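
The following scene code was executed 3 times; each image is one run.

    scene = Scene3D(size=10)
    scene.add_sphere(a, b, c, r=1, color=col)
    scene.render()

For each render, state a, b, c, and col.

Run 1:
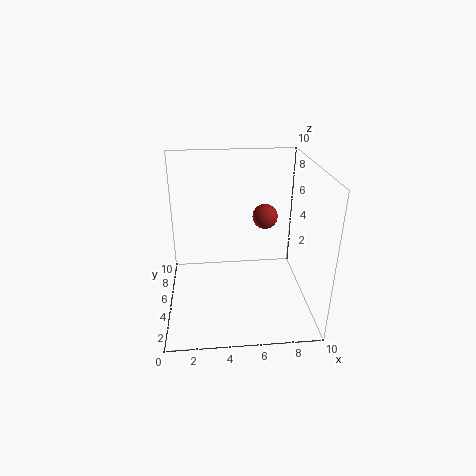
a = 7.5; b = 8.5; c = 5; col = 'brown'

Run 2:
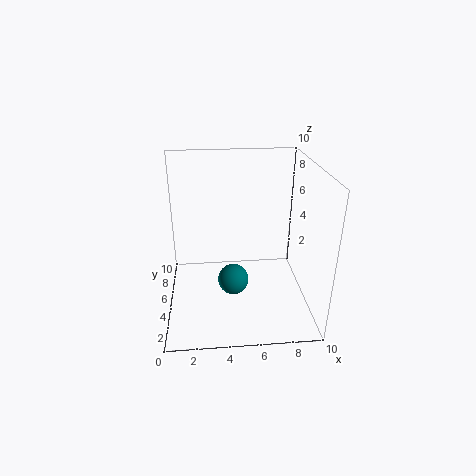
a = 4.5; b = 3; c = 3; col = 'teal'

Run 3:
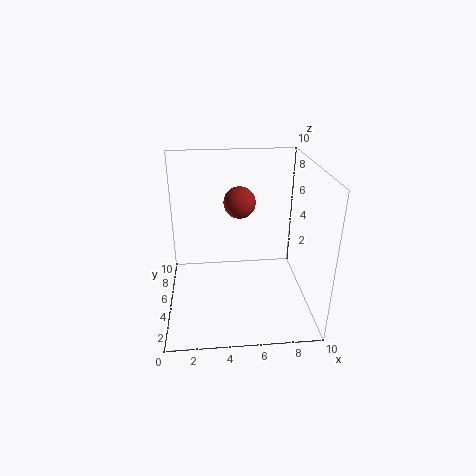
a = 5; b = 4; c = 8; col = 'brown'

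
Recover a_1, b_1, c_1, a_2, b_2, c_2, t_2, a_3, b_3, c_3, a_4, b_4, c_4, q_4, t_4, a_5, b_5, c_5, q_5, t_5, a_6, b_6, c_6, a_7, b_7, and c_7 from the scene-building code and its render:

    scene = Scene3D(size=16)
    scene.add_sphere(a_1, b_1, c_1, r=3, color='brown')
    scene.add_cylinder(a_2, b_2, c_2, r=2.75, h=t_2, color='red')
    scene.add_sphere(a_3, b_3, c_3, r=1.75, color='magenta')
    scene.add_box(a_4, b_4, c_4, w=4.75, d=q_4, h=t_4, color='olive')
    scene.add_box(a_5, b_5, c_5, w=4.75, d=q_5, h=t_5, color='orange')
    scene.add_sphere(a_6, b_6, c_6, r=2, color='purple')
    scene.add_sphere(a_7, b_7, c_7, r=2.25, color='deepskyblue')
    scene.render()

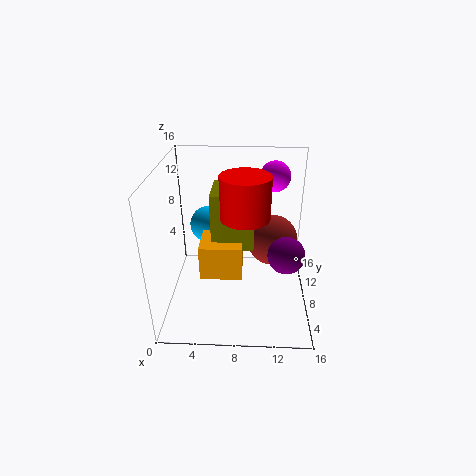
a_1 = 12
b_1 = 10.75
c_1 = 6.25
a_2 = 8.75
b_2 = 8.5
c_2 = 10.25
t_2 = 4.75
a_3 = 12
b_3 = 12
c_3 = 13.75
a_4 = 5
b_4 = 7.75
c_4 = 6.5
q_4 = 4.75
t_4 = 6.5
a_5 = 3.75
b_5 = 6.25
c_5 = 3.5
q_5 = 4.25
t_5 = 4
a_6 = 13.25
b_6 = 6.25
c_6 = 7
a_7 = 4
b_7 = 13
c_7 = 7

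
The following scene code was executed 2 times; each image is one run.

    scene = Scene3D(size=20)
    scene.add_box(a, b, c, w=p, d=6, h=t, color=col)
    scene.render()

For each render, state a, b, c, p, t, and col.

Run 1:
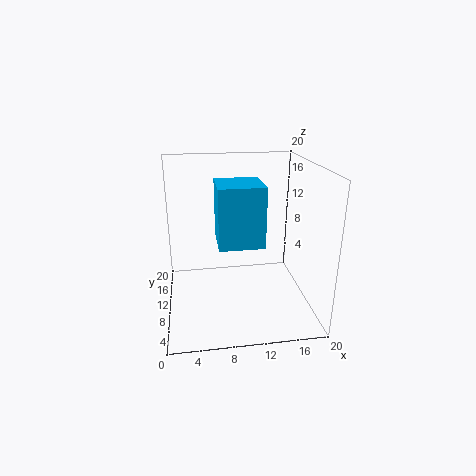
a = 7; b = 6; c = 10; p = 6; t = 8; col = 'deepskyblue'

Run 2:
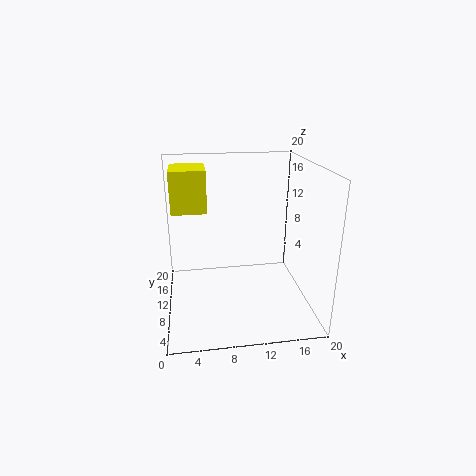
a = 1; b = 12; c = 13; p = 5; t = 6; col = 'yellow'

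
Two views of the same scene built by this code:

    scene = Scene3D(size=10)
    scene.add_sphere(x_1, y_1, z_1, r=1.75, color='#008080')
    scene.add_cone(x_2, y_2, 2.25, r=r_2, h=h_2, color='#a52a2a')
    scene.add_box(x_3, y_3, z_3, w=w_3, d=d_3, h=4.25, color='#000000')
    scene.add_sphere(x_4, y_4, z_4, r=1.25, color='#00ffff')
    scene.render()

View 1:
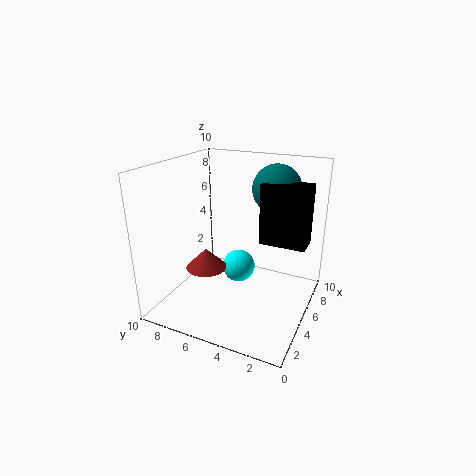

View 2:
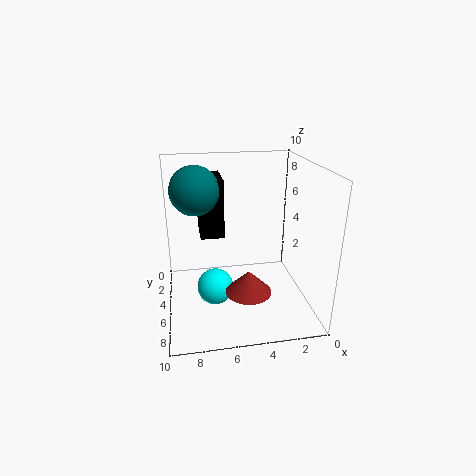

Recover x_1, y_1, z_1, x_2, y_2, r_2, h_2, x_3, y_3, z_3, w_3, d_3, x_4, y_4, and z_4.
x_1 = 7.75
y_1 = 3.25
z_1 = 8
x_2 = 4.75
y_2 = 7.5
r_2 = 1.5
h_2 = 1.5
x_3 = 5.75
y_3 = 0.5
z_3 = 4.5
w_3 = 1.75
d_3 = 3.25
x_4 = 6.75
y_4 = 5.75
z_4 = 1.75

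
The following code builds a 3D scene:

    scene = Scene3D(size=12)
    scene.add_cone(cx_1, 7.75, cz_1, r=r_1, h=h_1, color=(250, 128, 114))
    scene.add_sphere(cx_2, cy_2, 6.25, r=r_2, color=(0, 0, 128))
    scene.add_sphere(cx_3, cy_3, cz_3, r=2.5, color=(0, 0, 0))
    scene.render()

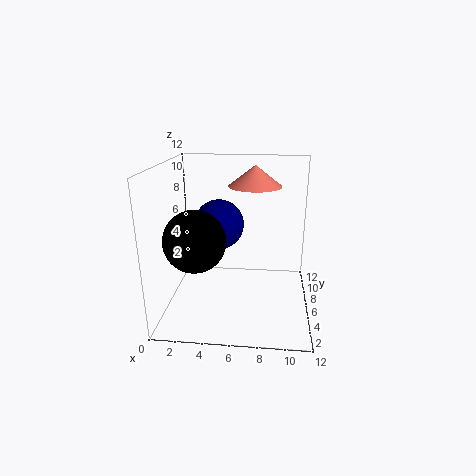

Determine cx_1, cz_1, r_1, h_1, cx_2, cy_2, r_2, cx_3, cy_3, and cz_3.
cx_1 = 7.25
cz_1 = 10
r_1 = 2.25
h_1 = 1.75
cx_2 = 4
cy_2 = 8.5
r_2 = 2.25
cx_3 = 2.75
cy_3 = 4.25
cz_3 = 6.25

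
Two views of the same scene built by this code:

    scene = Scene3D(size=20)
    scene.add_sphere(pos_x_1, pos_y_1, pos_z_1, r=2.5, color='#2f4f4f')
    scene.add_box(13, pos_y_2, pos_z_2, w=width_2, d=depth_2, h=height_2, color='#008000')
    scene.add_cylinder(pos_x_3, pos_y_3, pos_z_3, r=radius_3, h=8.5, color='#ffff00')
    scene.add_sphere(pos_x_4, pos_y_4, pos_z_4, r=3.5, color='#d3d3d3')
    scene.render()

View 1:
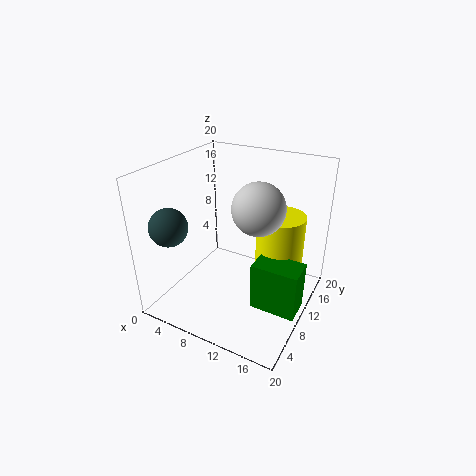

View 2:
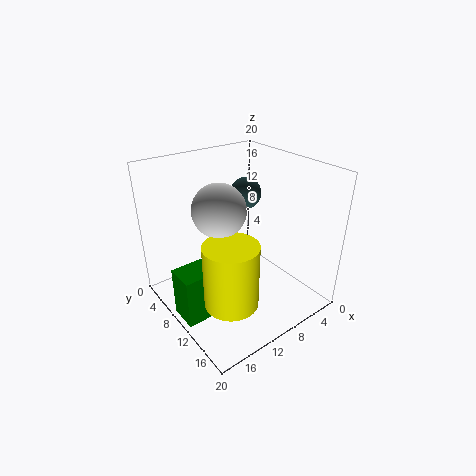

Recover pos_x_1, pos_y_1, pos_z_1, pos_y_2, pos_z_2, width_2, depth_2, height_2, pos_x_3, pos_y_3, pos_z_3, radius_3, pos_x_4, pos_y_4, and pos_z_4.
pos_x_1 = 3.5
pos_y_1 = 3.5
pos_z_1 = 13
pos_y_2 = 8
pos_z_2 = 0.5
width_2 = 6.5
depth_2 = 4
height_2 = 7
pos_x_3 = 14.5
pos_y_3 = 14.5
pos_z_3 = 4
radius_3 = 3.5
pos_x_4 = 13
pos_y_4 = 10
pos_z_4 = 15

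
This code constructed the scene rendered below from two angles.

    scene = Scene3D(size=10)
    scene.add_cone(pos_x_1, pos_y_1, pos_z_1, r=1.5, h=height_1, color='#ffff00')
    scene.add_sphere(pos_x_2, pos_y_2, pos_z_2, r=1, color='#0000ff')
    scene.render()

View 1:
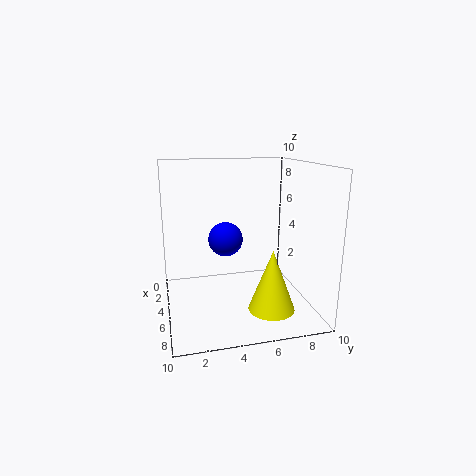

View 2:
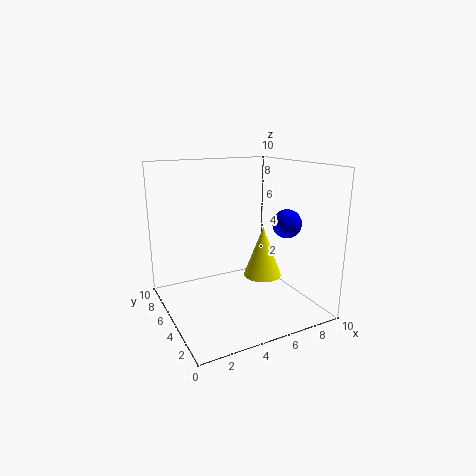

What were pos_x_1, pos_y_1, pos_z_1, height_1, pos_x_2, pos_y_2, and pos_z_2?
pos_x_1 = 8
pos_y_1 = 6.5
pos_z_1 = 1
height_1 = 4
pos_x_2 = 8
pos_y_2 = 3.5
pos_z_2 = 6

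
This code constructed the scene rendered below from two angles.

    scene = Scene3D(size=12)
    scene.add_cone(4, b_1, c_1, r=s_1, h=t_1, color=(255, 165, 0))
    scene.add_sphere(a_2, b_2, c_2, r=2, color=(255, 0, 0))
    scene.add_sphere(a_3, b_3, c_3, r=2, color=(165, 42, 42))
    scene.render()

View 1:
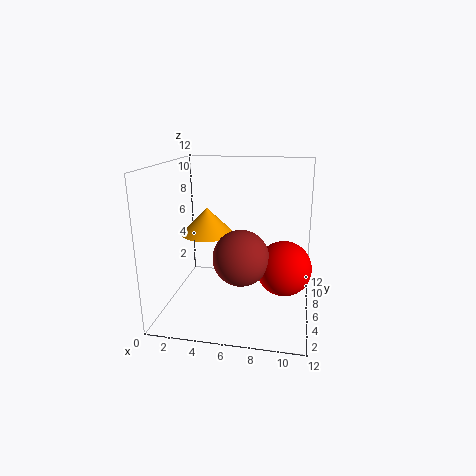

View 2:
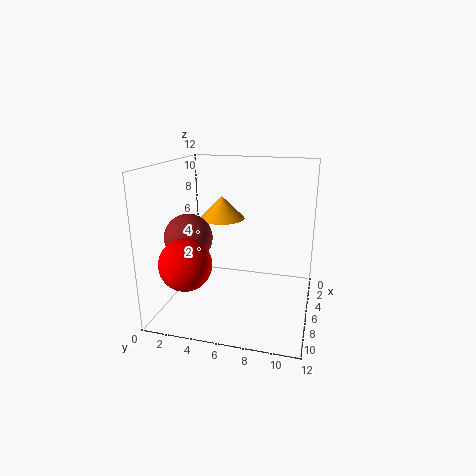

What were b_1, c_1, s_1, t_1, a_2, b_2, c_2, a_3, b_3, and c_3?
b_1 = 4, c_1 = 7, s_1 = 2, t_1 = 2, a_2 = 10, b_2 = 3, c_2 = 5, a_3 = 7, b_3 = 2, c_3 = 6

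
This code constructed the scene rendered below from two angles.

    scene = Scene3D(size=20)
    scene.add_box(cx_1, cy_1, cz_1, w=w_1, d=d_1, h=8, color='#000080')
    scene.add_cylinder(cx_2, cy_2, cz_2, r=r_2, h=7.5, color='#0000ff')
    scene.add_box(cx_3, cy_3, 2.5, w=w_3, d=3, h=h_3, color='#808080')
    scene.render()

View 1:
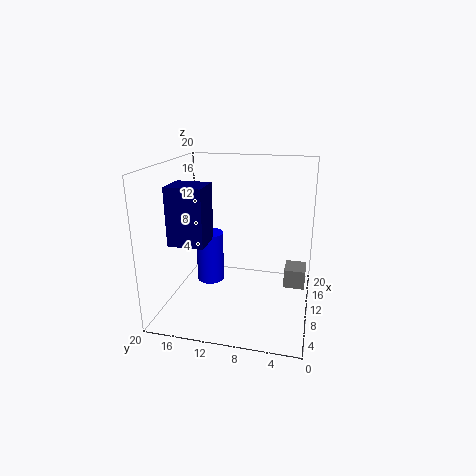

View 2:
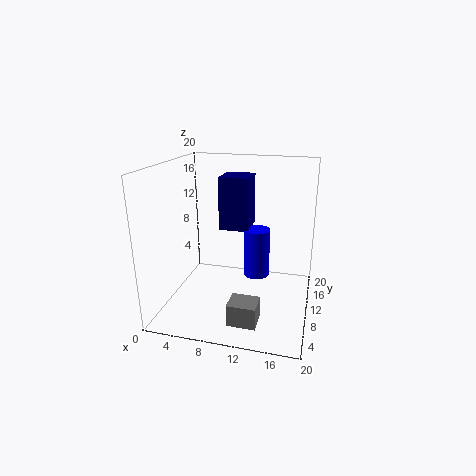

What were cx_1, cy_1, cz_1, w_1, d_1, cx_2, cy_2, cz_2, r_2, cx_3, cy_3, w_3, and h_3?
cx_1 = 6
cy_1 = 13.75
cz_1 = 9.5
w_1 = 4.5
d_1 = 5
cx_2 = 11.75
cy_2 = 14.75
cz_2 = 2.25
r_2 = 2
cx_3 = 11
cy_3 = 0.5
w_3 = 3.5
h_3 = 2.75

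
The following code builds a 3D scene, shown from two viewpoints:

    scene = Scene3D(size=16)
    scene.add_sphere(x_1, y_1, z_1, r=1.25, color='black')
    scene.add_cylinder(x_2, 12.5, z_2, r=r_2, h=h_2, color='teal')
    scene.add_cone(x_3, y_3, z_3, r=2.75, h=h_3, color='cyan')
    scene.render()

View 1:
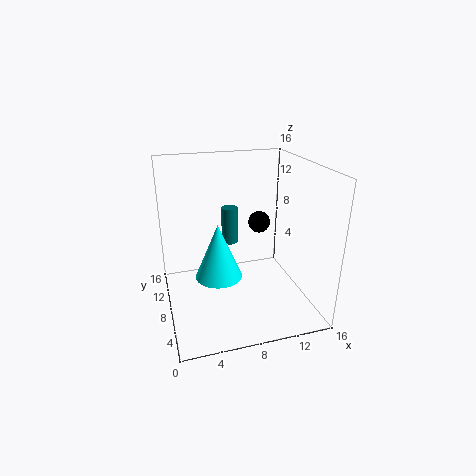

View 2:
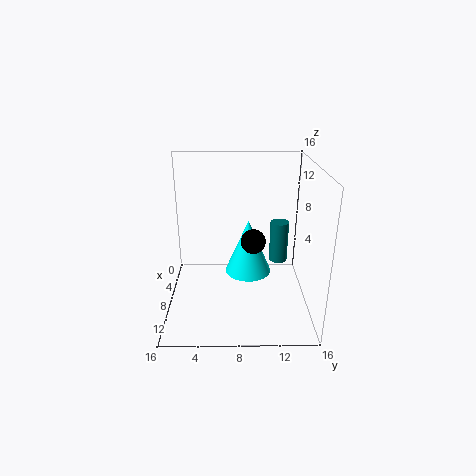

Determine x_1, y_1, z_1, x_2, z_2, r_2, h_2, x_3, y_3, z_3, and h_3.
x_1 = 11, y_1 = 9.5, z_1 = 9, x_2 = 8.25, z_2 = 5.5, r_2 = 1, h_2 = 4.5, x_3 = 6, y_3 = 9.25, z_3 = 2.75, h_3 = 6.5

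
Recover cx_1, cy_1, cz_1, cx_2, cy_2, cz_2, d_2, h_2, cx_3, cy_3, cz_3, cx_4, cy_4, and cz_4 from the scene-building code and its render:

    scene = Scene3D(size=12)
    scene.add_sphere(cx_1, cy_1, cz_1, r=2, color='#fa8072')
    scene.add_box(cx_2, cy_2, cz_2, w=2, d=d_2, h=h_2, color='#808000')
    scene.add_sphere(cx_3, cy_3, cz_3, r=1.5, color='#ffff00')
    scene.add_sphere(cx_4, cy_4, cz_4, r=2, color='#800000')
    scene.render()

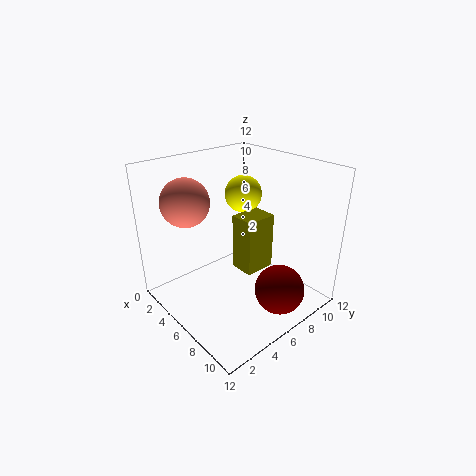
cx_1 = 3; cy_1 = 3; cz_1 = 9; cx_2 = 6.5; cy_2 = 5; cz_2 = 4; d_2 = 2.5; h_2 = 4.5; cx_3 = 5.5; cy_3 = 7; cz_3 = 9.5; cx_4 = 10; cy_4 = 7; cz_4 = 2.5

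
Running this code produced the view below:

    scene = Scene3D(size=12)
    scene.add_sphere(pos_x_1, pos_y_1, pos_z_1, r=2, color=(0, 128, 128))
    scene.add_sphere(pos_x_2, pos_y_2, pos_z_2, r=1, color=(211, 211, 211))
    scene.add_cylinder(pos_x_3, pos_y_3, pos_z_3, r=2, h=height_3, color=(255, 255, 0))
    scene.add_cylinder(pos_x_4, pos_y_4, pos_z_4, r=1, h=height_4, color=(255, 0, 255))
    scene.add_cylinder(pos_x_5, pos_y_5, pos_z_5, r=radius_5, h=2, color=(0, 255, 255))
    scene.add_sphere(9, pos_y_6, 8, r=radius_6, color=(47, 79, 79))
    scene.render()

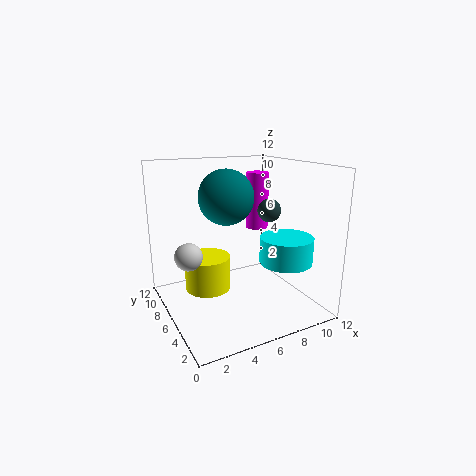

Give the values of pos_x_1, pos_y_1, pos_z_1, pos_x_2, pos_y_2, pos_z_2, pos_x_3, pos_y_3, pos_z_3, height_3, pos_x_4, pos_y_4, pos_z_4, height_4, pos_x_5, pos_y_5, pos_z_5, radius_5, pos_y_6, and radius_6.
pos_x_1 = 4
pos_y_1 = 4
pos_z_1 = 10
pos_x_2 = 1
pos_y_2 = 4
pos_z_2 = 6
pos_x_3 = 4
pos_y_3 = 8
pos_z_3 = 1
height_3 = 3
pos_x_4 = 9
pos_y_4 = 8
pos_z_4 = 6
height_4 = 5
pos_x_5 = 8
pos_y_5 = 2
pos_z_5 = 5
radius_5 = 2
pos_y_6 = 6
radius_6 = 1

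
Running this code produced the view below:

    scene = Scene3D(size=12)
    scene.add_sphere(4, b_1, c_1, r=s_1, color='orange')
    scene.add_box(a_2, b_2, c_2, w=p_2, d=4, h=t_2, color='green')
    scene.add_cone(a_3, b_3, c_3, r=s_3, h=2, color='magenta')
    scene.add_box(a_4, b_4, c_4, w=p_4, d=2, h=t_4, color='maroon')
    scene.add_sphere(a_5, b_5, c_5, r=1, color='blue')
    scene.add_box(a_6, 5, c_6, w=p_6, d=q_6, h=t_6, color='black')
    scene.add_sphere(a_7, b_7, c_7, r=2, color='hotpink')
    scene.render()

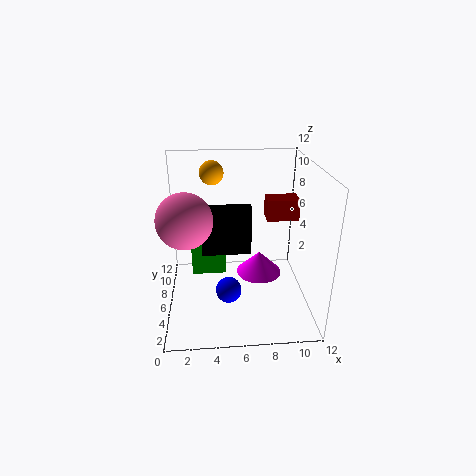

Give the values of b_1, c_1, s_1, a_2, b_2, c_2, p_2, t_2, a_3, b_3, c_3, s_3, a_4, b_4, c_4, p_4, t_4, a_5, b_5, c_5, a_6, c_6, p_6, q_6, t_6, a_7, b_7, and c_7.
b_1 = 8; c_1 = 11; s_1 = 1; a_2 = 2; b_2 = 7; c_2 = 2; p_2 = 3; t_2 = 3; a_3 = 8; b_3 = 7; c_3 = 2; s_3 = 2; a_4 = 9; b_4 = 9; c_4 = 6; p_4 = 3; t_4 = 2; a_5 = 5; b_5 = 3; c_5 = 3; a_6 = 3; c_6 = 5; p_6 = 4; q_6 = 1; t_6 = 4; a_7 = 2; b_7 = 3; c_7 = 9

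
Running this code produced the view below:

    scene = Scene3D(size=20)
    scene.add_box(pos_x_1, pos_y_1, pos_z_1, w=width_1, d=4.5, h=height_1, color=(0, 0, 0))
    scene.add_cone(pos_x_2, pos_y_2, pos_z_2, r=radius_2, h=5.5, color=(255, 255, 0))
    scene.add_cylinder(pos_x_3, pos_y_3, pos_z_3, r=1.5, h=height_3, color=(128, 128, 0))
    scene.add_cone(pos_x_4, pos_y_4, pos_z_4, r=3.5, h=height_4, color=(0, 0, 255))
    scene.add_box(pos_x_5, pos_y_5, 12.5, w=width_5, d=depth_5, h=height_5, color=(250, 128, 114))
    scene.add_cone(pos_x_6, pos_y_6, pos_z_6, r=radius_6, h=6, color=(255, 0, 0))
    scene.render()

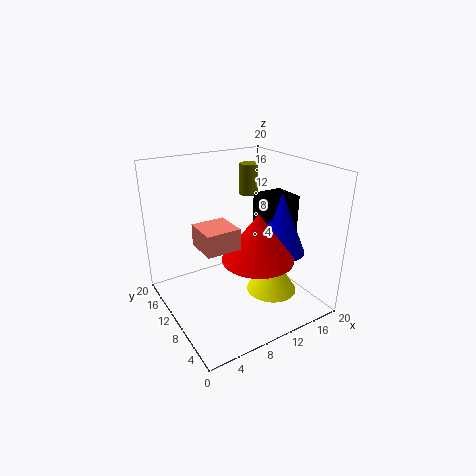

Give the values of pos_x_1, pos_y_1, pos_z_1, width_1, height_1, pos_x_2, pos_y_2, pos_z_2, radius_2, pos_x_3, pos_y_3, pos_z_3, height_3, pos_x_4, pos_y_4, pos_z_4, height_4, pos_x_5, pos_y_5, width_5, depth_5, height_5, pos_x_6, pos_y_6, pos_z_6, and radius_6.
pos_x_1 = 13.5
pos_y_1 = 7
pos_z_1 = 9.5
width_1 = 4.5
height_1 = 6
pos_x_2 = 13.5
pos_y_2 = 6.5
pos_z_2 = 2.5
radius_2 = 3.5
pos_x_3 = 17
pos_y_3 = 18
pos_z_3 = 13
height_3 = 5
pos_x_4 = 15
pos_y_4 = 7
pos_z_4 = 8
height_4 = 8.5
pos_x_5 = 2
pos_y_5 = 3
width_5 = 4
depth_5 = 4
height_5 = 2.5
pos_x_6 = 9.5
pos_y_6 = 4.5
pos_z_6 = 9.5
radius_6 = 4.5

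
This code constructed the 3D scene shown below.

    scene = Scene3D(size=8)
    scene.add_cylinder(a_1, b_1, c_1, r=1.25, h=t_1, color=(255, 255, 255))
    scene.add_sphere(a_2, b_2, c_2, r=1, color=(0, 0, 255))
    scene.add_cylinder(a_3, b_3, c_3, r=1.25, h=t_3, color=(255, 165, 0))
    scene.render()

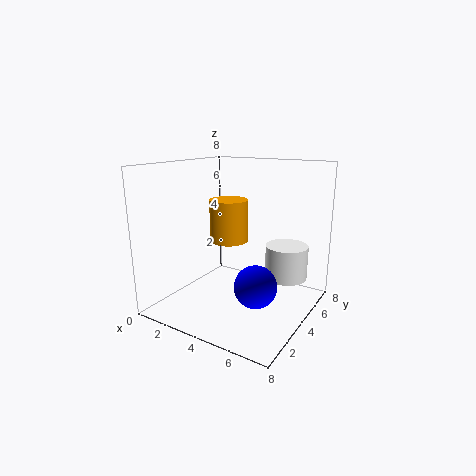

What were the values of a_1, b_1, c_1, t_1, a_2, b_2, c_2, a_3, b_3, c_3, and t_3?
a_1 = 6
b_1 = 6.25
c_1 = 1.25
t_1 = 2
a_2 = 6.5
b_2 = 1.5
c_2 = 2.75
a_3 = 1.75
b_3 = 6.5
c_3 = 2.75
t_3 = 2.75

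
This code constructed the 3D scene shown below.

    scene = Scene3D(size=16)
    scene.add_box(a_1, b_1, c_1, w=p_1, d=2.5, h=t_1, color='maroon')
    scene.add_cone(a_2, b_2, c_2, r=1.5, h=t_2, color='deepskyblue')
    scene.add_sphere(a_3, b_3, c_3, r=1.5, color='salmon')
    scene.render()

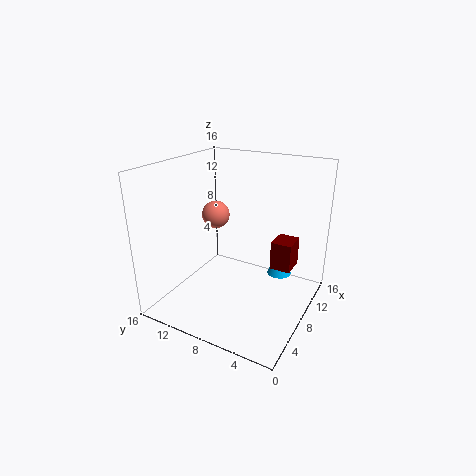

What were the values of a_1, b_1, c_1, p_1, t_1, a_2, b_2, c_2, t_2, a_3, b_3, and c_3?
a_1 = 11.5
b_1 = 3
c_1 = 3
p_1 = 3
t_1 = 3.5
a_2 = 13.5
b_2 = 5
c_2 = 1.5
t_2 = 3.5
a_3 = 7.5
b_3 = 10.5
c_3 = 10.5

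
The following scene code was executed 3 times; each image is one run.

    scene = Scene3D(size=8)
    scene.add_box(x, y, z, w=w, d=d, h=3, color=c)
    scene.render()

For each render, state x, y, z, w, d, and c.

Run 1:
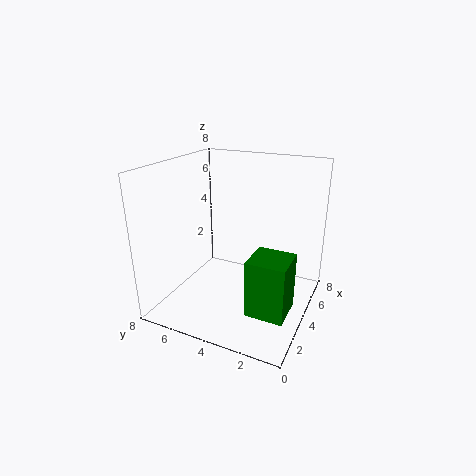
x = 1.5; y = 0.5; z = 1; w = 2; d = 2; c = 'green'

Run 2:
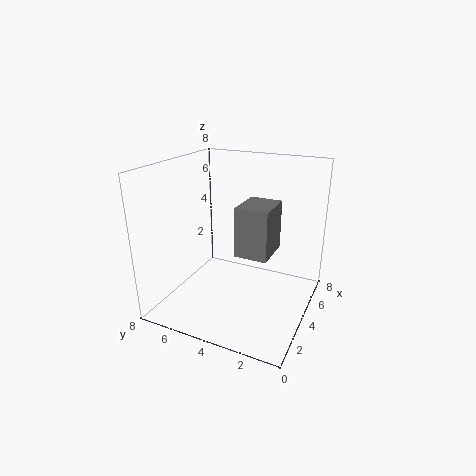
x = 4.5; y = 2.5; z = 2.5; w = 2.5; d = 2; c = 'gray'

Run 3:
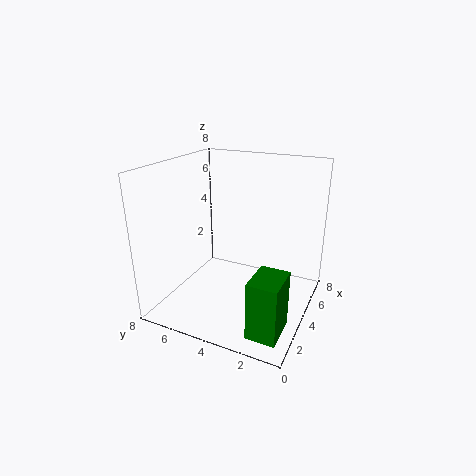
x = 0.5; y = 0.5; z = 0.5; w = 2; d = 1.5; c = 'green'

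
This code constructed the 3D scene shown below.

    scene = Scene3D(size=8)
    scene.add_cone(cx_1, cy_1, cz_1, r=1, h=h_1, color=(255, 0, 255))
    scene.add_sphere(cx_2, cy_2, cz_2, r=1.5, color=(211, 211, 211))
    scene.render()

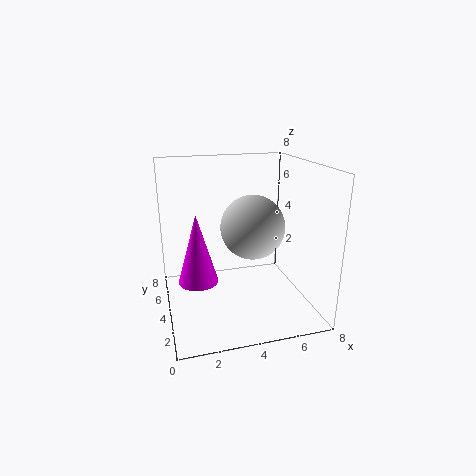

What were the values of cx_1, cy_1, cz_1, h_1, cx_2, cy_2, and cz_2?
cx_1 = 1.5
cy_1 = 2.5
cz_1 = 2.5
h_1 = 3.5
cx_2 = 4
cy_2 = 1.5
cz_2 = 5.5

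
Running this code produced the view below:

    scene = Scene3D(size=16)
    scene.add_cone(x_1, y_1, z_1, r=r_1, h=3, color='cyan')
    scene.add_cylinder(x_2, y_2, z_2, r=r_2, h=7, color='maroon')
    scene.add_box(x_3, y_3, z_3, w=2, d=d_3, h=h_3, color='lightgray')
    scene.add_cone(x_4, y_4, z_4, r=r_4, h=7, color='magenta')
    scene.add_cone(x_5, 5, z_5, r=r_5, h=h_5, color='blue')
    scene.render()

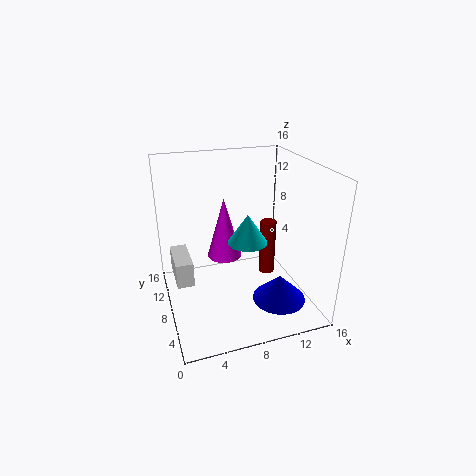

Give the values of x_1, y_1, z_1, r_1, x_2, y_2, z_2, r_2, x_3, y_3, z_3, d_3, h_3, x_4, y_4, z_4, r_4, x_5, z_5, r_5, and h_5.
x_1 = 8
y_1 = 5
z_1 = 9
r_1 = 2
x_2 = 13
y_2 = 11
z_2 = 1
r_2 = 1
x_3 = 1
y_3 = 9
z_3 = 2
d_3 = 5
h_3 = 3
x_4 = 7
y_4 = 10
z_4 = 5
r_4 = 2
x_5 = 12
z_5 = 1
r_5 = 3
h_5 = 3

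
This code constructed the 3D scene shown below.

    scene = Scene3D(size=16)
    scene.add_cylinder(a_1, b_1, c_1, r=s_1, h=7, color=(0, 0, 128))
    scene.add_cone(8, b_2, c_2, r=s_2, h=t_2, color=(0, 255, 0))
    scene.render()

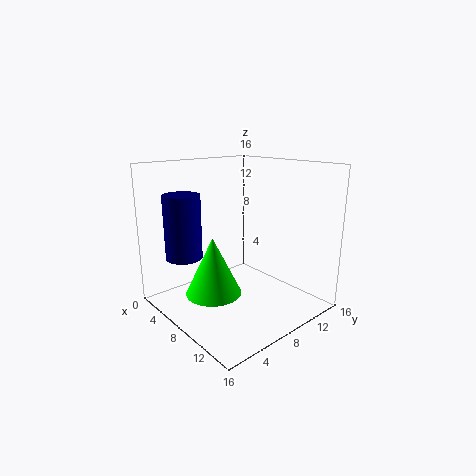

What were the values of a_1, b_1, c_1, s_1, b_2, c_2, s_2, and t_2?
a_1 = 4.75
b_1 = 3
c_1 = 6
s_1 = 2
b_2 = 4.5
c_2 = 2.5
s_2 = 3
t_2 = 6.25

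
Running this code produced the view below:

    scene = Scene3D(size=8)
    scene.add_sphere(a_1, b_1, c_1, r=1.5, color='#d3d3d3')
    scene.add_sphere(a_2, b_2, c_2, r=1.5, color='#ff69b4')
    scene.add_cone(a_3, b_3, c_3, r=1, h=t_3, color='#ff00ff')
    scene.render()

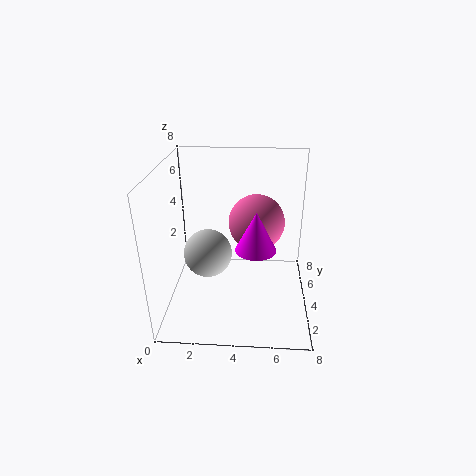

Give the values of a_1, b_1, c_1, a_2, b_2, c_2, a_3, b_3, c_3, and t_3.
a_1 = 2; b_1 = 5.5; c_1 = 2; a_2 = 5; b_2 = 4; c_2 = 5; a_3 = 5; b_3 = 2; c_3 = 4.5; t_3 = 2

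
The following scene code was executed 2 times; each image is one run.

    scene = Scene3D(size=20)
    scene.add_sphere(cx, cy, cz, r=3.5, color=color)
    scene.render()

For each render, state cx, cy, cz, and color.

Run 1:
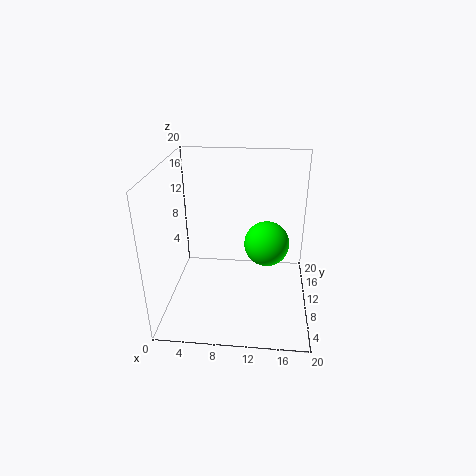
cx = 14, cy = 15, cz = 6.5, color = 'lime'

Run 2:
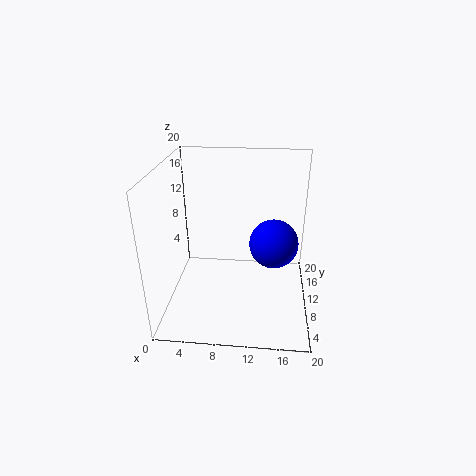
cx = 15, cy = 11.5, cz = 8.5, color = 'blue'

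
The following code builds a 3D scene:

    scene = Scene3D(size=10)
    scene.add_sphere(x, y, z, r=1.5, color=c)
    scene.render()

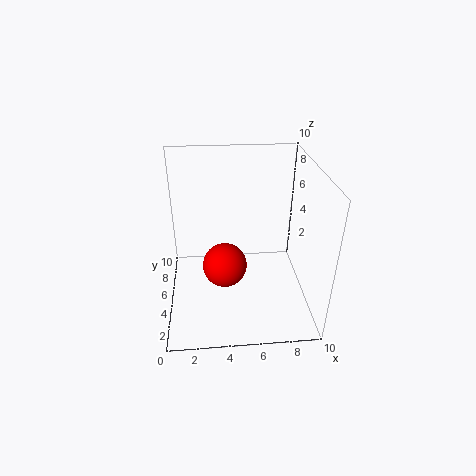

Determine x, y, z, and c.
x = 4
y = 4
z = 3.5
c = 'red'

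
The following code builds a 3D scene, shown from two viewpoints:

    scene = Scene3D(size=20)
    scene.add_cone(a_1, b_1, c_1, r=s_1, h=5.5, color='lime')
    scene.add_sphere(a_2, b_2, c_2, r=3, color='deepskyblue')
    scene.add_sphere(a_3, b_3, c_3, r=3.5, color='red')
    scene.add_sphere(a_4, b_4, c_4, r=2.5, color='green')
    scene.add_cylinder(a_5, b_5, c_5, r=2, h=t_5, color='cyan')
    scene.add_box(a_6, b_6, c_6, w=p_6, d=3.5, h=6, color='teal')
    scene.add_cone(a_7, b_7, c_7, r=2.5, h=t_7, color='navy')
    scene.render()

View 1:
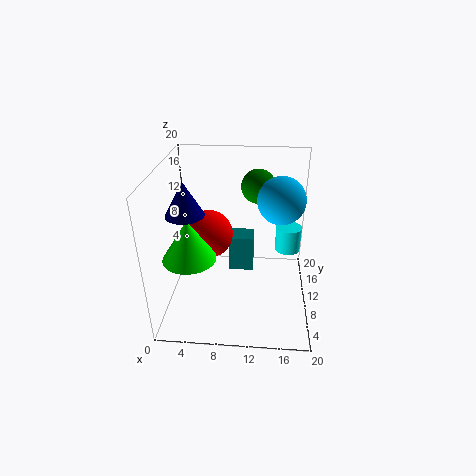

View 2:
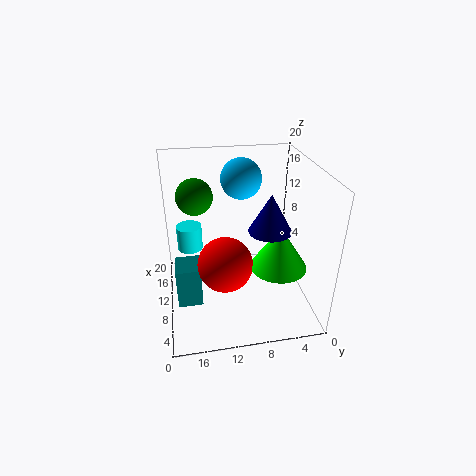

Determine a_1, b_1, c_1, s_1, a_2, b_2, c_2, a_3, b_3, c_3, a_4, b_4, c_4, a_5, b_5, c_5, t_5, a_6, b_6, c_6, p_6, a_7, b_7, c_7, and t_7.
a_1 = 4; b_1 = 6; c_1 = 9; s_1 = 3.5; a_2 = 15.5; b_2 = 8.5; c_2 = 16.5; a_3 = 5.5; b_3 = 12.5; c_3 = 9; a_4 = 12.5; b_4 = 15.5; c_4 = 15.5; a_5 = 17.5; b_5 = 16.5; c_5 = 4.5; t_5 = 4; a_6 = 8; b_6 = 15.5; c_6 = 0.5; p_6 = 4; a_7 = 3.5; b_7 = 7.5; c_7 = 14.5; t_7 = 4.5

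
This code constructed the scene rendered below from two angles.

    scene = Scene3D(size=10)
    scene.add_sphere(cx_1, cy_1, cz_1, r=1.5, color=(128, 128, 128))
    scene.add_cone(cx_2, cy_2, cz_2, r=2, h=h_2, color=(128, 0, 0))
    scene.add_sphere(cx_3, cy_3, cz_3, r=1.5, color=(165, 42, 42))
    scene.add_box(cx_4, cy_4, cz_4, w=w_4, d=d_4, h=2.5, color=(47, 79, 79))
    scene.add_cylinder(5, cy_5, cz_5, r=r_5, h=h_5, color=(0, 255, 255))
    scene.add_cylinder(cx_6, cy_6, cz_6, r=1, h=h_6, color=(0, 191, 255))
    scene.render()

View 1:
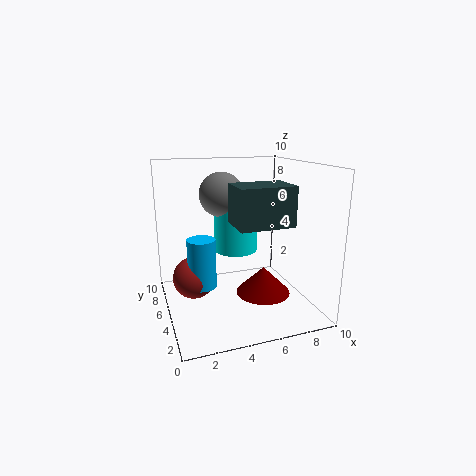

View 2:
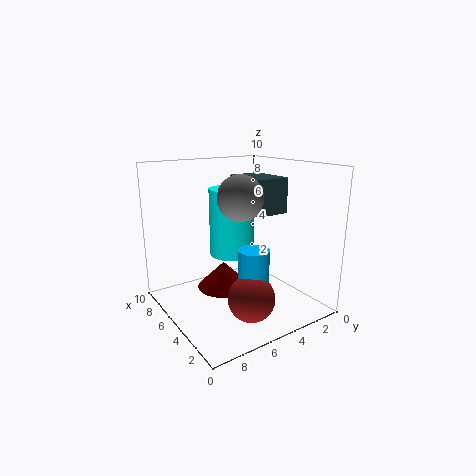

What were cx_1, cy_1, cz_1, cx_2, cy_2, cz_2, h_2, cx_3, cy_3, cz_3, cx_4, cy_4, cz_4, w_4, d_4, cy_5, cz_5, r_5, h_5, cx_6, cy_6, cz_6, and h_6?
cx_1 = 4; cy_1 = 5.5; cz_1 = 8; cx_2 = 7; cy_2 = 5; cz_2 = 0.5; h_2 = 2; cx_3 = 2; cy_3 = 6; cz_3 = 2; cx_4 = 4; cy_4 = 1.5; cz_4 = 6.5; w_4 = 3.5; d_4 = 2.5; cy_5 = 5.5; cz_5 = 4; r_5 = 1.5; h_5 = 4.5; cx_6 = 2.5; cy_6 = 5.5; cz_6 = 1.5; h_6 = 3.5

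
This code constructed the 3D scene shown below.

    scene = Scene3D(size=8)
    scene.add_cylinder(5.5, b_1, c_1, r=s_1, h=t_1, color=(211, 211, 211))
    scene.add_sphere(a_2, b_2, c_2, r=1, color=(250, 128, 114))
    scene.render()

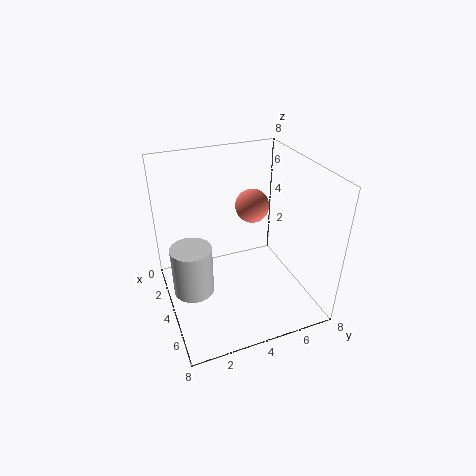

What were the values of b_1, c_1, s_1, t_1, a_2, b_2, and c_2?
b_1 = 1; c_1 = 2.5; s_1 = 1; t_1 = 2.5; a_2 = 2.5; b_2 = 5.5; c_2 = 5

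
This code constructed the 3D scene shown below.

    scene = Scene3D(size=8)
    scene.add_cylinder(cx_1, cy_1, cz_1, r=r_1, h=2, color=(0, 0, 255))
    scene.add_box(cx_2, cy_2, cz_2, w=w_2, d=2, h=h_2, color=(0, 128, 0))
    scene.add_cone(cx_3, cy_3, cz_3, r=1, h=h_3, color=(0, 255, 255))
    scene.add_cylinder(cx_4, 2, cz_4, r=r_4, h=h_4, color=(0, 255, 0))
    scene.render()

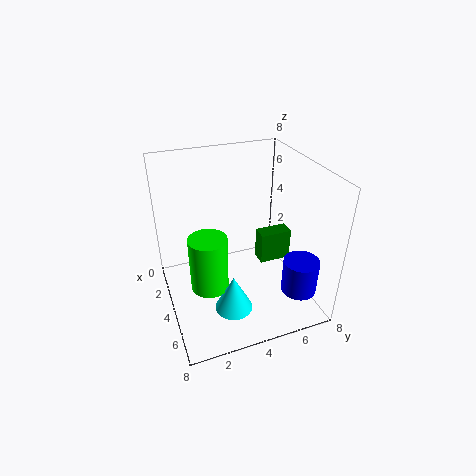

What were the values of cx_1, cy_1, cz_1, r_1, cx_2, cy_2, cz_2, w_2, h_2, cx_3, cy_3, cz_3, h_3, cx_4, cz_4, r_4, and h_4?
cx_1 = 6
cy_1 = 7
cz_1 = 1
r_1 = 1
cx_2 = 2
cy_2 = 6
cz_2 = 1
w_2 = 1
h_2 = 2
cx_3 = 6
cy_3 = 3
cz_3 = 1
h_3 = 2
cx_4 = 5
cz_4 = 2
r_4 = 1
h_4 = 3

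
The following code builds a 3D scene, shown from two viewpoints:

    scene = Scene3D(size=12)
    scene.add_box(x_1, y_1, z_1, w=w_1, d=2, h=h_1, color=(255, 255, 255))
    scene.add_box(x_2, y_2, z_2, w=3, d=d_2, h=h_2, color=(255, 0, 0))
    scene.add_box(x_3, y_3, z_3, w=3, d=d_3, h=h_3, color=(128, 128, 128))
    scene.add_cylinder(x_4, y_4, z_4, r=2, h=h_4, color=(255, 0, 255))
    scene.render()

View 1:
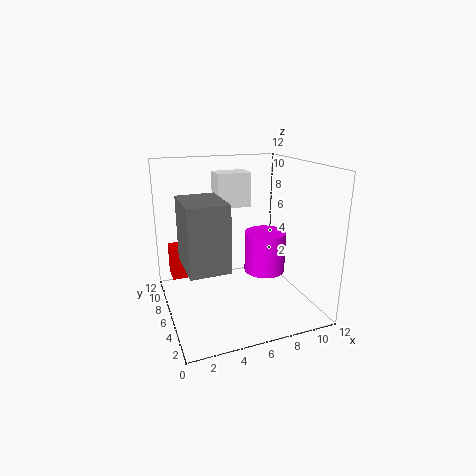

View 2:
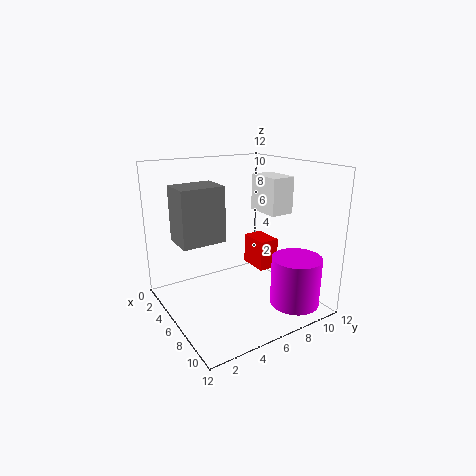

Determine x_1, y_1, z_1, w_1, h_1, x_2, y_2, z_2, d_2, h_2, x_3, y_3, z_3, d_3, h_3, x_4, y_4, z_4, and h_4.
x_1 = 5; y_1 = 8; z_1 = 8; w_1 = 3; h_1 = 3; x_2 = 1; y_2 = 10; z_2 = 1; d_2 = 2; h_2 = 3; x_3 = 1; y_3 = 2; z_3 = 5; d_3 = 4; h_3 = 5; x_4 = 10; y_4 = 9; z_4 = 1; h_4 = 4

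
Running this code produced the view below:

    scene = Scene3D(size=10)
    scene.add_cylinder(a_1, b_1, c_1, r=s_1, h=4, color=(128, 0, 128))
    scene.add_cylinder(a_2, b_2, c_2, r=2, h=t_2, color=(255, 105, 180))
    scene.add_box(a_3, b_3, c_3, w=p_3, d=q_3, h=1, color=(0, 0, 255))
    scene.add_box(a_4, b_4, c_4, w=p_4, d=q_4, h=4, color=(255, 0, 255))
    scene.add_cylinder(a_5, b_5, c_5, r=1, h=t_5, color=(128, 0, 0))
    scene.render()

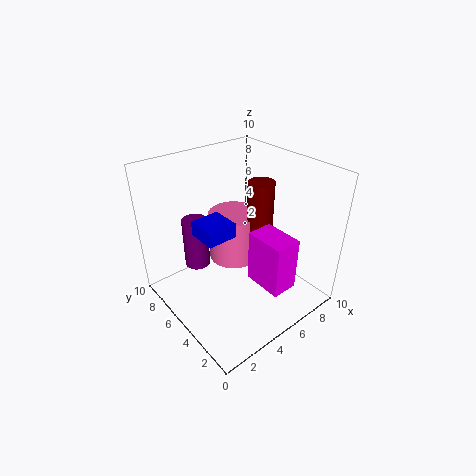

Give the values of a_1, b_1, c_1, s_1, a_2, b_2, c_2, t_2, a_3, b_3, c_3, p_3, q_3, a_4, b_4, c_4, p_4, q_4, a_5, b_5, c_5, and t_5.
a_1 = 4, b_1 = 9, c_1 = 1, s_1 = 1, a_2 = 7, b_2 = 8, c_2 = 1, t_2 = 4, a_3 = 2, b_3 = 4, c_3 = 6, p_3 = 2, q_3 = 2, a_4 = 6, b_4 = 2, c_4 = 1, p_4 = 2, q_4 = 3, a_5 = 8, b_5 = 6, c_5 = 4, t_5 = 4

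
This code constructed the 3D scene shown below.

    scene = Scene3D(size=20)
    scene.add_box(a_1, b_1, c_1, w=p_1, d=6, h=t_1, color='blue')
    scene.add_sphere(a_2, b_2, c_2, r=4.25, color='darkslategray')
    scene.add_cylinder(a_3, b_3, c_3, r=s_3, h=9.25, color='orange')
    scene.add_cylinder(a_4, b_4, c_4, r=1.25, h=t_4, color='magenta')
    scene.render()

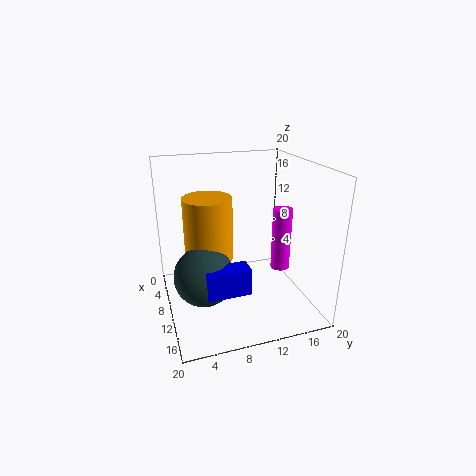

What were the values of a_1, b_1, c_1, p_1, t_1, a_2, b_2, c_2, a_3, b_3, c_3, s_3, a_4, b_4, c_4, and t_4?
a_1 = 11.75
b_1 = 4.5
c_1 = 3.5
p_1 = 2.75
t_1 = 3.75
a_2 = 10
b_2 = 5
c_2 = 4.75
a_3 = 7
b_3 = 6.5
c_3 = 6
s_3 = 3.5
a_4 = 13.75
b_4 = 14.75
c_4 = 6.75
t_4 = 8.25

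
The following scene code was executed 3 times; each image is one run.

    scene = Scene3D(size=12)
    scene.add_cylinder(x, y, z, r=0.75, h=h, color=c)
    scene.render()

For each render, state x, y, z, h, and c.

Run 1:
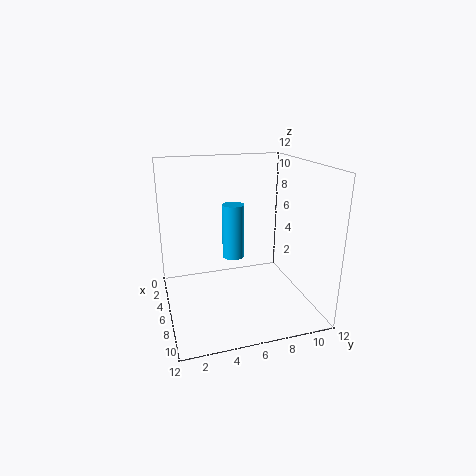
x = 9.75, y = 4.5, z = 6.25, h = 3.75, c = 'deepskyblue'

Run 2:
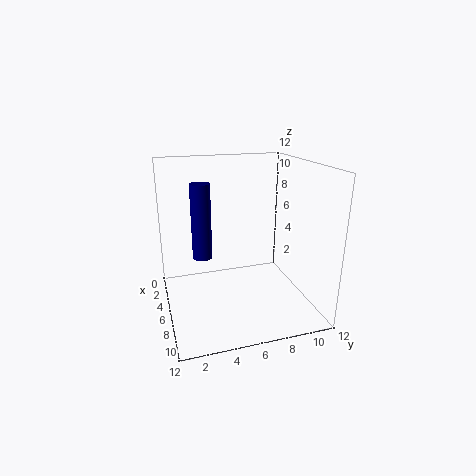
x = 7.25, y = 2.75, z = 5.25, h = 5.75, c = 'navy'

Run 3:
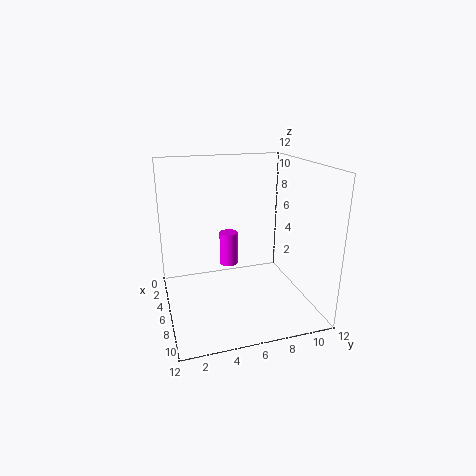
x = 5.75, y = 5.25, z = 3.75, h = 2.75, c = 'magenta'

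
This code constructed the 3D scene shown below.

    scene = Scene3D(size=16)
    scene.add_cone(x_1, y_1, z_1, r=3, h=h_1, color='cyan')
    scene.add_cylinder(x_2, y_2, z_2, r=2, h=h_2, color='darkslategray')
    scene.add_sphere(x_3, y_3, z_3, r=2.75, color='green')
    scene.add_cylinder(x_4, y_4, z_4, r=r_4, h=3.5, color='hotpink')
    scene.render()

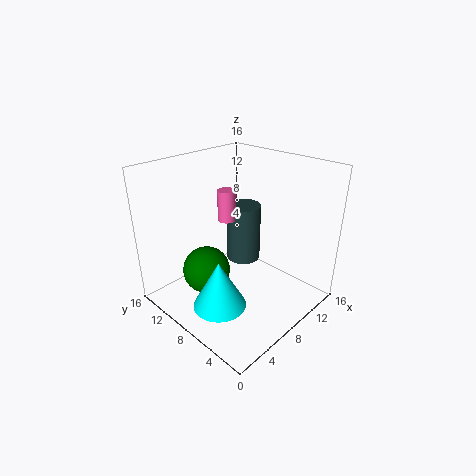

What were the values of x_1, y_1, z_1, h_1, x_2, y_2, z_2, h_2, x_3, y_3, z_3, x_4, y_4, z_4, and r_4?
x_1 = 4.75; y_1 = 7.75; z_1 = 0.75; h_1 = 5.5; x_2 = 10.5; y_2 = 9.5; z_2 = 4; h_2 = 6.75; x_3 = 5.75; y_3 = 11; z_3 = 3.5; x_4 = 8.25; y_4 = 10; z_4 = 9.5; r_4 = 1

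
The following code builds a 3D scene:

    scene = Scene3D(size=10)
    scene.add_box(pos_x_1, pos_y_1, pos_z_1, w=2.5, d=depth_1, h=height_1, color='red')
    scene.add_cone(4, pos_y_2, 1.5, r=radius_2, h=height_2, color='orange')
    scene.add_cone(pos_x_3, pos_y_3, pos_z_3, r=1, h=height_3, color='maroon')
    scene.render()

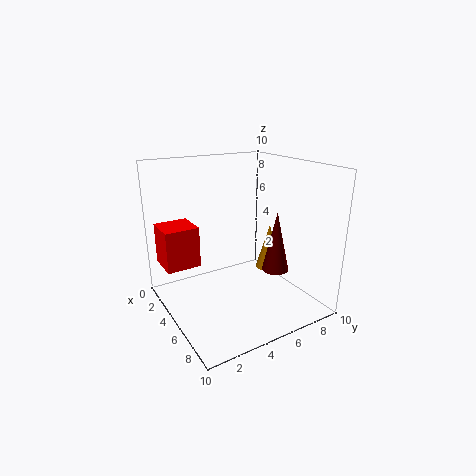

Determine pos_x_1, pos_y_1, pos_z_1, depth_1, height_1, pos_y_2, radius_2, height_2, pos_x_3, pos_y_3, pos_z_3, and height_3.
pos_x_1 = 0.5; pos_y_1 = 0.5; pos_z_1 = 2.5; depth_1 = 2.5; height_1 = 3; pos_y_2 = 8.5; radius_2 = 1; height_2 = 3.5; pos_x_3 = 5.5; pos_y_3 = 8; pos_z_3 = 2; height_3 = 4.5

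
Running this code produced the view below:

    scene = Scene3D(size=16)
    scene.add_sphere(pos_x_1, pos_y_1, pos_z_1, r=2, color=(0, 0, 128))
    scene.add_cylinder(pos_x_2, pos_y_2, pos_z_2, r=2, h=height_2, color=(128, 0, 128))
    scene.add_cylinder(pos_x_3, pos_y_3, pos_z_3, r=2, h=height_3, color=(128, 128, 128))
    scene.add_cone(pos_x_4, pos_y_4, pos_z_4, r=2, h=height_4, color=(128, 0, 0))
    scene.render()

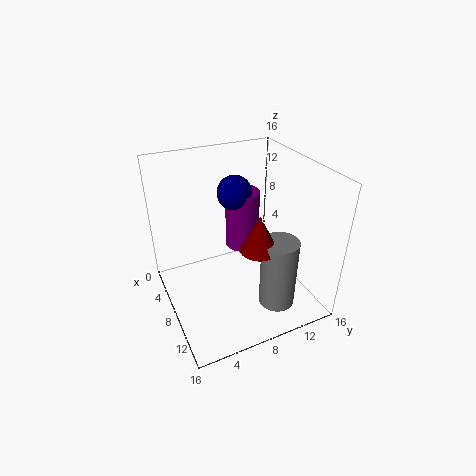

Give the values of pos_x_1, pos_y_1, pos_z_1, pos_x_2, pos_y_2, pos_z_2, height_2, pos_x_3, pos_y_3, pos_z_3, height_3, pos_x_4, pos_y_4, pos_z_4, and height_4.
pos_x_1 = 5; pos_y_1 = 9; pos_z_1 = 12; pos_x_2 = 5; pos_y_2 = 10; pos_z_2 = 5; height_2 = 7; pos_x_3 = 12; pos_y_3 = 11; pos_z_3 = 1; height_3 = 8; pos_x_4 = 11; pos_y_4 = 9; pos_z_4 = 8; height_4 = 4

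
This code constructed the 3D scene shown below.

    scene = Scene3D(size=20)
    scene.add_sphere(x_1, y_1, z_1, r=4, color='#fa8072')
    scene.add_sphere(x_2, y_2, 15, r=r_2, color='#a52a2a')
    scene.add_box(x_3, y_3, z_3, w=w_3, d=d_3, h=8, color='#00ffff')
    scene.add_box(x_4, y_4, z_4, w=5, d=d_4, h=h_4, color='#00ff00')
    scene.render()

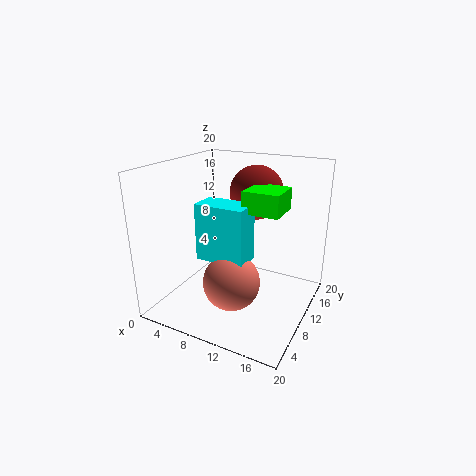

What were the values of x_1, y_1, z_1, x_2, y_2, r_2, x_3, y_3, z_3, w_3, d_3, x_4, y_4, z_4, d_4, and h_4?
x_1 = 10
y_1 = 8
z_1 = 4
x_2 = 10
y_2 = 16
r_2 = 4
x_3 = 5
y_3 = 7
z_3 = 7
w_3 = 7
d_3 = 4
x_4 = 11
y_4 = 9
z_4 = 14
d_4 = 5
h_4 = 3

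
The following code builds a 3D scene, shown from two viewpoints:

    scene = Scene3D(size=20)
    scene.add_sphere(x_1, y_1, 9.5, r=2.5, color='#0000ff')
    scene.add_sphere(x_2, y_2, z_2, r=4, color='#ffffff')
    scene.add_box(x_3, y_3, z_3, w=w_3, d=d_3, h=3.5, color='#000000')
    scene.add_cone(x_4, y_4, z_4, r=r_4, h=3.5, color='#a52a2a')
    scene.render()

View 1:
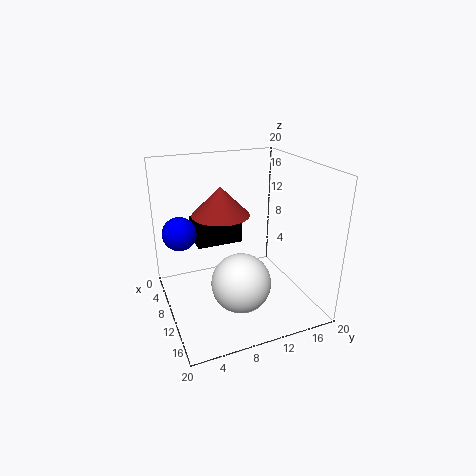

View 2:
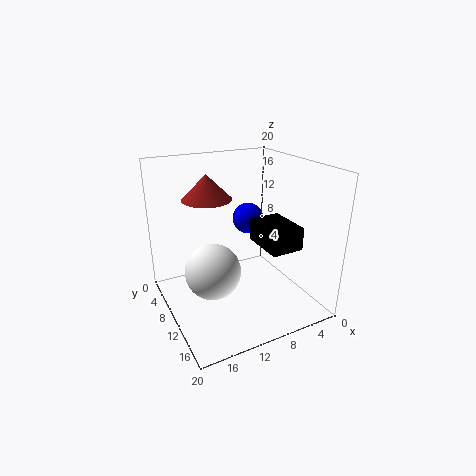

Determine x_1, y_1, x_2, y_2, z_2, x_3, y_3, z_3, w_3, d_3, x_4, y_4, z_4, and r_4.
x_1 = 4.5, y_1 = 3, x_2 = 13.5, y_2 = 9, z_2 = 5, x_3 = 0.5, y_3 = 5.5, z_3 = 7, w_3 = 5, d_3 = 7, x_4 = 13, y_4 = 6.5, z_4 = 15, r_4 = 3.5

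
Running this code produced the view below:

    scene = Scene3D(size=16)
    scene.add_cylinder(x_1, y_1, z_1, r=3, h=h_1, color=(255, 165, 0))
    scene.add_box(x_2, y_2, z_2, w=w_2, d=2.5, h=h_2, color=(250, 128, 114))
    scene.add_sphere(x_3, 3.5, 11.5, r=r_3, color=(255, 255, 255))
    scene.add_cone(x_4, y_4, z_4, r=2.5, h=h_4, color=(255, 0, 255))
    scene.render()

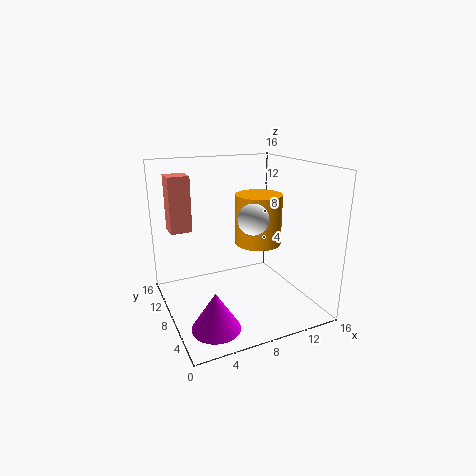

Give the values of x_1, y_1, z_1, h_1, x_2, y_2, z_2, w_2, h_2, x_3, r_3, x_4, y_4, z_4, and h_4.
x_1 = 13
y_1 = 12.5
z_1 = 5
h_1 = 6.5
x_2 = 1.5
y_2 = 12
z_2 = 8
w_2 = 2.5
h_2 = 6.5
x_3 = 7.5
r_3 = 1.5
x_4 = 3.5
y_4 = 3.5
z_4 = 0.5
h_4 = 4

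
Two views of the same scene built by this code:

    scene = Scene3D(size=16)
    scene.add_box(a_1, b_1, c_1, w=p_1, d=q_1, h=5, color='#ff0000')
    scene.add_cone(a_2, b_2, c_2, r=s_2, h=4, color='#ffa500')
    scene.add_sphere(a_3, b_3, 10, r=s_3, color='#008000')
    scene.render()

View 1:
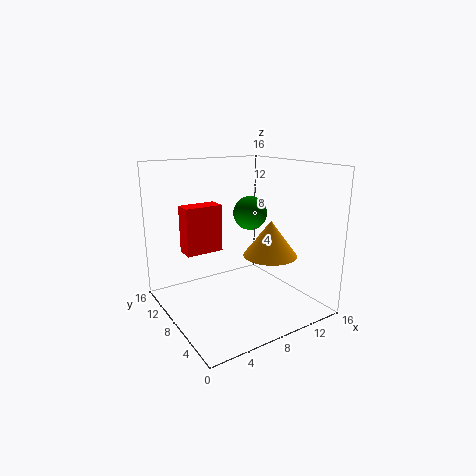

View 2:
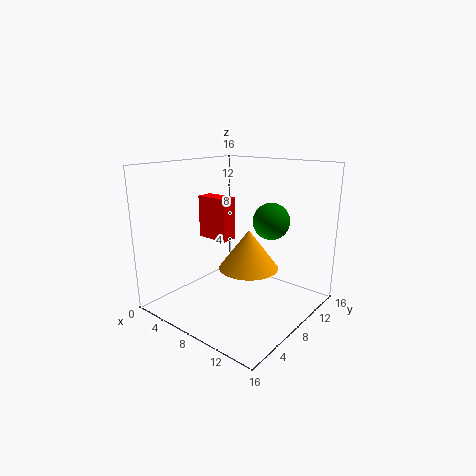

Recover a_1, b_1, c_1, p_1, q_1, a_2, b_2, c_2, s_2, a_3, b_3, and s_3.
a_1 = 2; b_1 = 8; c_1 = 7; p_1 = 4; q_1 = 2; a_2 = 11; b_2 = 6; c_2 = 6; s_2 = 3; a_3 = 11; b_3 = 10; s_3 = 2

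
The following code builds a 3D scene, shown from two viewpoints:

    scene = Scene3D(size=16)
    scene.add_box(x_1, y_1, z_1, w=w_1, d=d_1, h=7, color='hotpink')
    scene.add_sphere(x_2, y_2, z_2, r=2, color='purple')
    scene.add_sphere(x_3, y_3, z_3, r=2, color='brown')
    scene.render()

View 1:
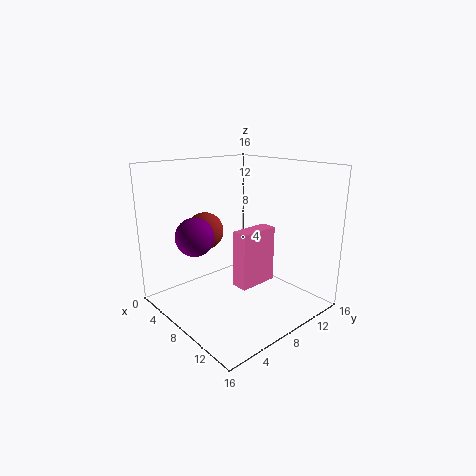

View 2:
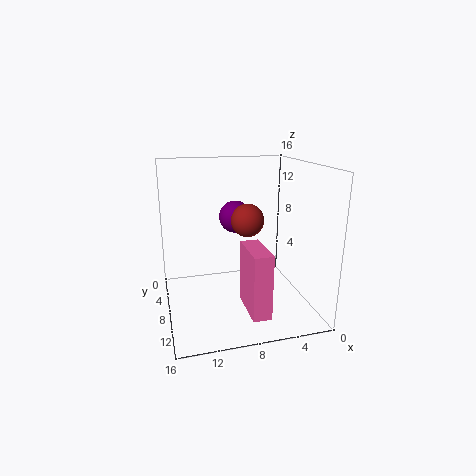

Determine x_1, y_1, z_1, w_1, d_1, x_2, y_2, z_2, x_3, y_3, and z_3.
x_1 = 6, y_1 = 9, z_1 = 1, w_1 = 2, d_1 = 5, x_2 = 7, y_2 = 3, z_2 = 9, x_3 = 6, y_3 = 5, z_3 = 9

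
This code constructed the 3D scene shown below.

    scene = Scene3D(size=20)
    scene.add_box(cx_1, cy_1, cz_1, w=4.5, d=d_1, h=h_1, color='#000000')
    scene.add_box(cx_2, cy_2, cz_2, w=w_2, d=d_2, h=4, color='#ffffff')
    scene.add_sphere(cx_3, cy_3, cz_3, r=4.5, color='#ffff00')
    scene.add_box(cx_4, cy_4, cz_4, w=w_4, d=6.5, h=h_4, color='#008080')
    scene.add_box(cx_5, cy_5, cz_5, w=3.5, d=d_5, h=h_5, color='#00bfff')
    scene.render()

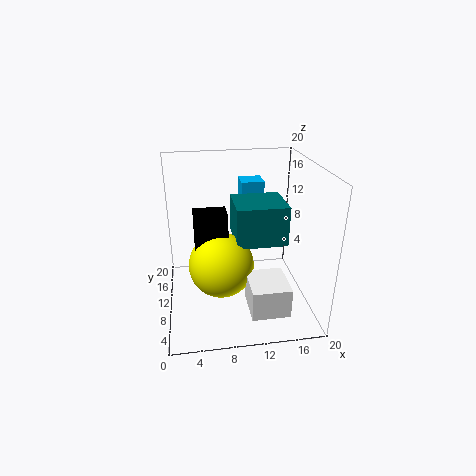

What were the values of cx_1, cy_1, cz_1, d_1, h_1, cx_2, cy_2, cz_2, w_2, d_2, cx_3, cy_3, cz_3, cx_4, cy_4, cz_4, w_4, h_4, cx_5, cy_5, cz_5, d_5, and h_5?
cx_1 = 4, cy_1 = 8.5, cz_1 = 7.5, d_1 = 3.5, h_1 = 6.5, cx_2 = 10.5, cy_2 = 1.5, cz_2 = 2.5, w_2 = 5, d_2 = 5.5, cx_3 = 7.5, cy_3 = 9, cz_3 = 6.5, cx_4 = 9.5, cy_4 = 7.5, cz_4 = 9.5, w_4 = 7, h_4 = 5.5, cx_5 = 11.5, cy_5 = 16, cz_5 = 10, d_5 = 3.5, h_5 = 6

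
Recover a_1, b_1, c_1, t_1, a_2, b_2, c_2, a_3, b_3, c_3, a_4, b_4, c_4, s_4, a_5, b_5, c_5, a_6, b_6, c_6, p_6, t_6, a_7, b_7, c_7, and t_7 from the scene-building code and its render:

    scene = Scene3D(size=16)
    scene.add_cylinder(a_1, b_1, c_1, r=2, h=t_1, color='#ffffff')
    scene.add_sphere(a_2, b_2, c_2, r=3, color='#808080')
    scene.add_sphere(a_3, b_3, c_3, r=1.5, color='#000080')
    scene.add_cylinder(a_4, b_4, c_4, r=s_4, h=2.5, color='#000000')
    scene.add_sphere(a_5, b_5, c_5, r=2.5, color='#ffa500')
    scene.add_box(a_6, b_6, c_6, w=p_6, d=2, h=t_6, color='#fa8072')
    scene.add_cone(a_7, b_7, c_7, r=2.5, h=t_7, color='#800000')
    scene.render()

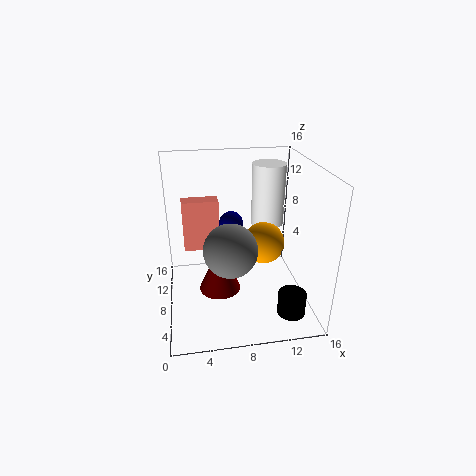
a_1 = 12.5, b_1 = 12.5, c_1 = 7.5, t_1 = 7.5, a_2 = 7, b_2 = 7, c_2 = 7, a_3 = 8, b_3 = 13, c_3 = 7.5, a_4 = 13, b_4 = 3, c_4 = 1, s_4 = 1.5, a_5 = 11.5, b_5 = 10, c_5 = 6, a_6 = 2, b_6 = 13, c_6 = 4, p_6 = 4.5, t_6 = 6.5, a_7 = 6, b_7 = 9.5, c_7 = 0.5, t_7 = 5.5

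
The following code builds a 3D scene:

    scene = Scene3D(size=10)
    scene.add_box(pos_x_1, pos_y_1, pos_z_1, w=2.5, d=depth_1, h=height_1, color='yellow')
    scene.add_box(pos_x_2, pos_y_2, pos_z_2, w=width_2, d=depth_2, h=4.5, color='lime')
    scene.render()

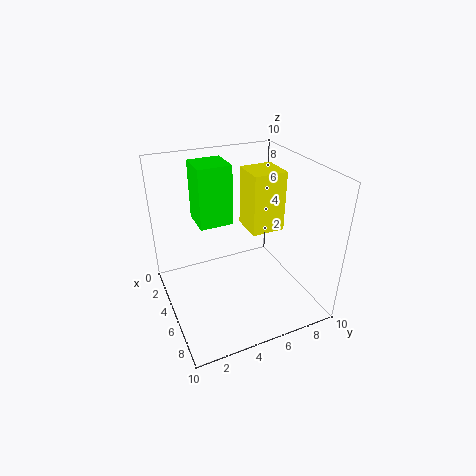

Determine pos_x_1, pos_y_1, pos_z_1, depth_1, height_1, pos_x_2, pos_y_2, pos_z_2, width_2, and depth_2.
pos_x_1 = 2; pos_y_1 = 6.5; pos_z_1 = 4.5; depth_1 = 2.5; height_1 = 4.5; pos_x_2 = 0.5; pos_y_2 = 3; pos_z_2 = 5; width_2 = 2.5; depth_2 = 2.5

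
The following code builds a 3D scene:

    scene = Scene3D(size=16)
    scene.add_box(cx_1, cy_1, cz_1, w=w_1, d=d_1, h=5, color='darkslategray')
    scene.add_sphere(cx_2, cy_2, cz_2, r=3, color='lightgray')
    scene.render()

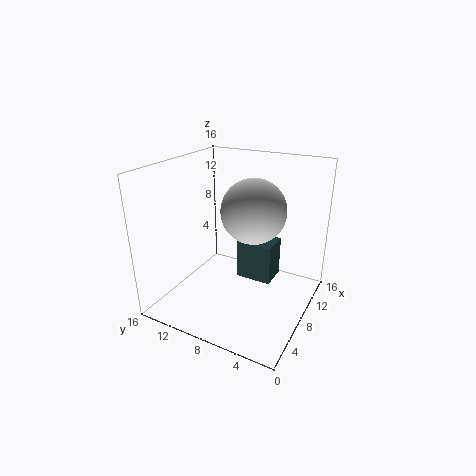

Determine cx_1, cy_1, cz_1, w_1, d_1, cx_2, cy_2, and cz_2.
cx_1 = 11.5; cy_1 = 5.5; cz_1 = 0.5; w_1 = 3.5; d_1 = 4.5; cx_2 = 4.5; cy_2 = 4.5; cz_2 = 13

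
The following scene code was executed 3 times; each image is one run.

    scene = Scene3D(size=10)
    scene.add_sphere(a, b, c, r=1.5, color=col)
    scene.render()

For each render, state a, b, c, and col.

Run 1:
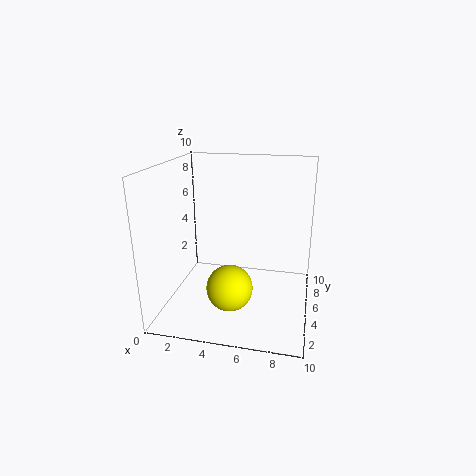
a = 5; b = 2.5; c = 2.5; col = 'yellow'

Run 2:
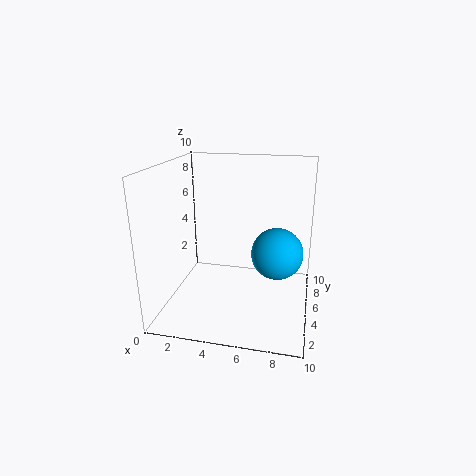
a = 8; b = 2; c = 5.5; col = 'deepskyblue'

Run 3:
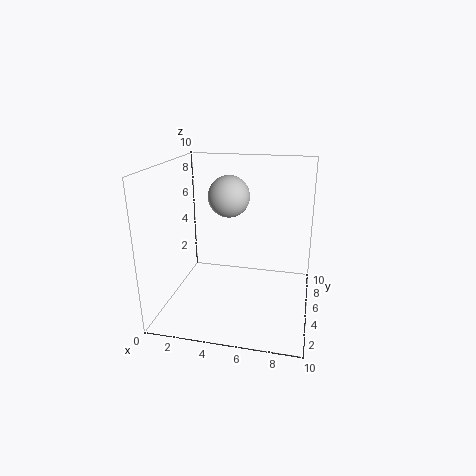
a = 4; b = 6.5; c = 7.5; col = 'lightgray'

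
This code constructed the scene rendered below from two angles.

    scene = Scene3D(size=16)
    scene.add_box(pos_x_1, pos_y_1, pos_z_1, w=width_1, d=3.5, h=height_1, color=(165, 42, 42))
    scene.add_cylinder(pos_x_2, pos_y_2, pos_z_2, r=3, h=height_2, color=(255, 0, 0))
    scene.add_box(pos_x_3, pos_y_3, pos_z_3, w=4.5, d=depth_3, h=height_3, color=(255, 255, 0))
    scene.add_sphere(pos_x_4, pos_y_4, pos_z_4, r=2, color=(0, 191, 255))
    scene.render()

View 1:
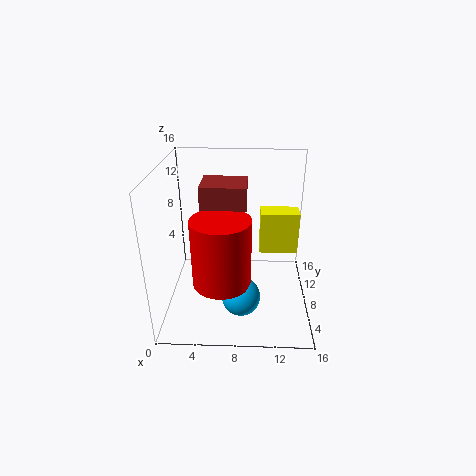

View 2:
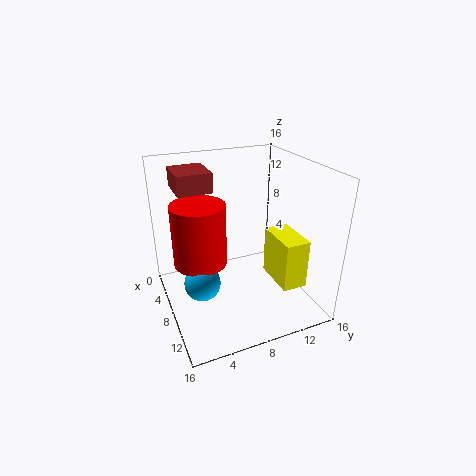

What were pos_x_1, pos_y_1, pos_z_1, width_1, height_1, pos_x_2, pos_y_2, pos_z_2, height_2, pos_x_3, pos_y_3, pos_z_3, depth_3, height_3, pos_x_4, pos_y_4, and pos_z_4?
pos_x_1 = 5
pos_y_1 = 1.5
pos_z_1 = 14
width_1 = 4
height_1 = 2
pos_x_2 = 6.5
pos_y_2 = 4
pos_z_2 = 5
height_2 = 7
pos_x_3 = 10.5
pos_y_3 = 10
pos_z_3 = 5
depth_3 = 2.5
height_3 = 5
pos_x_4 = 8.5
pos_y_4 = 3.5
pos_z_4 = 3.5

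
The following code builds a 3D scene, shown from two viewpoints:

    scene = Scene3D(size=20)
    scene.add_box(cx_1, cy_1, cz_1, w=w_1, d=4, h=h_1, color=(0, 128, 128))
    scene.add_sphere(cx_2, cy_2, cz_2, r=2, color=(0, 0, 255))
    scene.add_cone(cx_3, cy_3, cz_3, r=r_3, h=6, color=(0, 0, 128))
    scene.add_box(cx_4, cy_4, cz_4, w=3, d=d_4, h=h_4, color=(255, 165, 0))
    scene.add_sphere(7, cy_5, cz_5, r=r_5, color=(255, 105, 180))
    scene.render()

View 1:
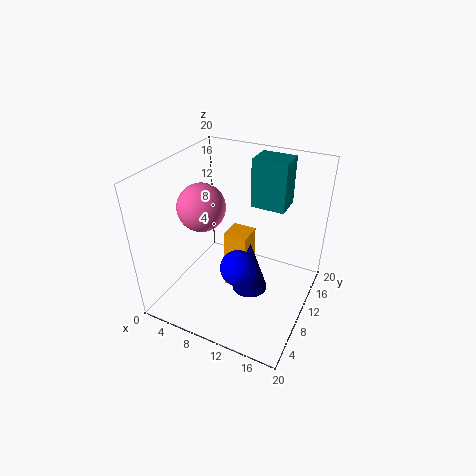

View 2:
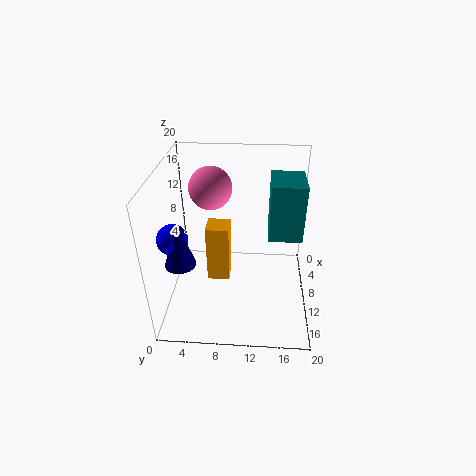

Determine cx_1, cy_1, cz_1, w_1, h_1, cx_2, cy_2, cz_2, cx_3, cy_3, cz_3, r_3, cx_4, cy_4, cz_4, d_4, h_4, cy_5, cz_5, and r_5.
cx_1 = 10; cy_1 = 14; cz_1 = 13; w_1 = 5; h_1 = 7; cx_2 = 14; cy_2 = 2; cz_2 = 12; cx_3 = 15; cy_3 = 3; cz_3 = 9; r_3 = 2; cx_4 = 10; cy_4 = 6; cz_4 = 5; d_4 = 3; h_4 = 8; cy_5 = 6; cz_5 = 16; r_5 = 3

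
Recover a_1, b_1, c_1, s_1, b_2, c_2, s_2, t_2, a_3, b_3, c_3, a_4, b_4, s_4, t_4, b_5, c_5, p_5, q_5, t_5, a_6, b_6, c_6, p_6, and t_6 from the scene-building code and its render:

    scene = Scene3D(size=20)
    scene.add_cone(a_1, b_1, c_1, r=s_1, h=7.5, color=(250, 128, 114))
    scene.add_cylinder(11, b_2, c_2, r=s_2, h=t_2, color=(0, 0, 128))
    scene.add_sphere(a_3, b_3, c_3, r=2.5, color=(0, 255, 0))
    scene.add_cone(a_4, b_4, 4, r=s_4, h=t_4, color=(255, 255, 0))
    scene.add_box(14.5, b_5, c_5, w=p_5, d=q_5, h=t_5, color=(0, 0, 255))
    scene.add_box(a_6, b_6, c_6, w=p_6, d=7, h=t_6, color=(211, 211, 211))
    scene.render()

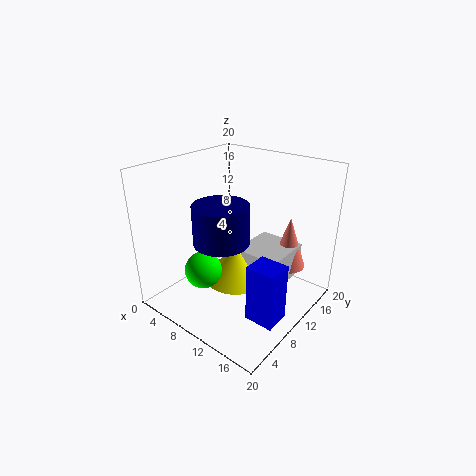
a_1 = 15, b_1 = 15.5, c_1 = 5, s_1 = 2.5, b_2 = 5.5, c_2 = 11.5, s_2 = 3.5, t_2 = 5, a_3 = 8, b_3 = 5, c_3 = 6.5, a_4 = 10, b_4 = 9.5, s_4 = 4.5, t_4 = 5, b_5 = 6, c_5 = 1, p_5 = 4, q_5 = 3.5, t_5 = 8, a_6 = 10, b_6 = 9.5, c_6 = 4, p_6 = 6.5, t_6 = 4.5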